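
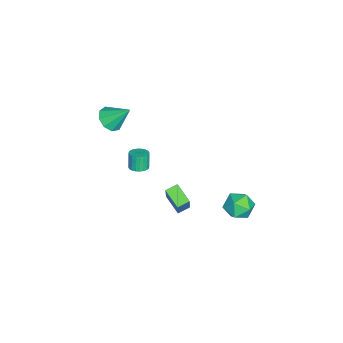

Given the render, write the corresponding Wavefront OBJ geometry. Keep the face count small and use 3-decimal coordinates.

v -0.076 -4.417 1.622
v 0.502 -4.96 2.087
v 0.056 -3.183 2.898
v 0.824 -4.589 1.694
v 0.725 -4.137 1.268
v 0.251 -3.816 1.007
v -0.377 -3.776 1.034
v -0.864 -4.036 1.336
v -0.982 -4.474 1.772
v -0.677 -4.886 2.138
v -0.091 -5.077 2.262
v 1.3 -2.387 -1.318
v 1.686 -2.85 -1.224
v 1.346 -2.916 -0.148
v 0.96 -2.453 -0.242
v 1.823 -2.664 -1.17
v 1.484 -2.729 -0.094
v 1.88 -2.435 -1.138
v 1.541 -2.5 -0.062
v 1.85 -2.199 -1.133
v 1.51 -2.264 -0.057
v 1.735 -1.992 -1.157
v 1.396 -2.057 -0.081
v 1.554 -1.845 -1.205
v 1.215 -1.91 -0.129
v 1.335 -1.78 -1.27
v 0.995 -1.846 -0.194
v 1.11 -1.808 -1.343
v 0.77 -1.874 -0.267
v 0.914 -1.924 -1.412
v 0.574 -1.99 -0.336
v 0.776 -2.111 -1.466
v 0.437 -2.176 -0.39
v 0.719 -2.34 -1.498
v 0.38 -2.405 -0.422
v 0.75 -2.576 -1.503
v 0.41 -2.641 -0.427
v 0.864 -2.783 -1.479
v 0.525 -2.848 -0.403
v 1.045 -2.93 -1.431
v 0.706 -2.995 -0.355
v 1.265 -2.994 -1.366
v 0.925 -3.06 -0.29
v 1.49 -2.966 -1.293
v 1.15 -3.032 -0.217
v 0.644 -0.174 -3.814
v 1.72 0.046 -2.012
v 1.478 0.742 -4.423
v 2.554 0.961 -2.621
v 1.146 -0.781 -4.039
v 2.222 -0.562 -2.237
v 1.98 0.134 -4.648
v 3.056 0.354 -2.846
v 2.114 4.259 -1.662
v 2.941 4.604 -2.171
v 1.859 3.116 -2.849
v 2.686 3.461 -3.358
v 2.802 2.968 -2.461
v 2.96 3.674 -1.727
v 1.84 4.046 -3.293
v 1.998 4.752 -2.559
v 2.772 4.472 -3.179
v 3.366 3.806 -2.665
v 1.434 3.914 -2.355
v 2.028 3.248 -1.841
f 2 1 4
f 2 4 3
f 4 1 5
f 4 5 3
f 5 1 6
f 5 6 3
f 6 1 7
f 6 7 3
f 7 1 8
f 7 8 3
f 8 1 9
f 8 9 3
f 9 1 10
f 9 10 3
f 10 1 11
f 10 11 3
f 11 1 2
f 11 2 3
f 13 12 16
f 13 16 14
f 14 16 17
f 14 17 15
f 16 12 18
f 16 18 17
f 17 18 19
f 17 19 15
f 18 12 20
f 18 20 19
f 19 20 21
f 19 21 15
f 20 12 22
f 20 22 21
f 21 22 23
f 21 23 15
f 22 12 24
f 22 24 23
f 23 24 25
f 23 25 15
f 24 12 26
f 24 26 25
f 25 26 27
f 25 27 15
f 26 12 28
f 26 28 27
f 27 28 29
f 27 29 15
f 28 12 30
f 28 30 29
f 29 30 31
f 29 31 15
f 30 12 32
f 30 32 31
f 31 32 33
f 31 33 15
f 32 12 34
f 32 34 33
f 33 34 35
f 33 35 15
f 34 12 36
f 34 36 35
f 35 36 37
f 35 37 15
f 36 12 38
f 36 38 37
f 37 38 39
f 37 39 15
f 38 12 40
f 38 40 39
f 39 40 41
f 39 41 15
f 40 12 42
f 40 42 41
f 41 42 43
f 41 43 15
f 42 12 44
f 42 44 43
f 43 44 45
f 43 45 15
f 44 12 13
f 44 13 45
f 45 13 14
f 45 14 15
f 47 49 46
f 50 47 46
f 46 49 48
f 48 50 46
f 47 53 49
f 51 47 50
f 51 53 47
f 49 53 48
f 52 50 48
f 48 53 52
f 52 51 50
f 53 51 52
f 54 65 59
f 54 59 55
f 54 55 61
f 54 61 64
f 54 64 65
f 55 59 63
f 59 65 58
f 65 64 56
f 64 61 60
f 61 55 62
f 57 63 58
f 57 58 56
f 57 56 60
f 57 60 62
f 57 62 63
f 58 63 59
f 56 58 65
f 60 56 64
f 62 60 61
f 63 62 55



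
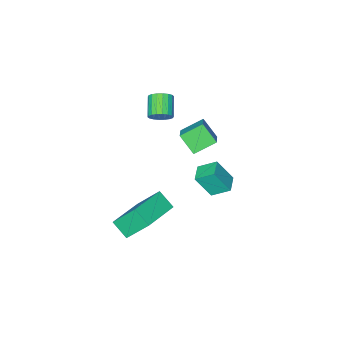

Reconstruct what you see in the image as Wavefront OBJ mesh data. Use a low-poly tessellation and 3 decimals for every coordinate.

v 3.002 0.253 -3.59
v 2.337 1.238 -2.031
v 2.851 1.178 -4.239
v 2.186 2.163 -2.68
v 5.014 0.897 -3.14
v 4.349 1.882 -1.581
v 4.863 1.822 -3.789
v 4.198 2.807 -2.23
v 1.494 0.264 2.904
v 2.031 -0.015 3.112
v 1.364 -0.862 3.703
v 0.826 -0.584 3.496
v 1.974 0.174 3.318
v 1.307 -0.674 3.909
v 1.822 0.38 3.442
v 1.155 -0.468 4.033
v 1.604 0.563 3.459
v 0.937 -0.284 4.05
v 1.365 0.687 3.367
v 0.698 -0.16 3.958
v 1.151 0.727 3.183
v 0.484 -0.12 3.774
v 1.005 0.676 2.944
v 0.338 -0.172 3.535
v 0.956 0.542 2.697
v 0.289 -0.305 3.288
v 1.013 0.354 2.491
v 0.346 -0.494 3.082
v 1.165 0.148 2.367
v 0.498 -0.7 2.958
v 1.383 -0.036 2.35
v 0.716 -0.883 2.941
v 1.622 -0.16 2.442
v 0.955 -1.007 3.033
v 1.836 -0.2 2.626
v 1.169 -1.047 3.217
v 1.982 -0.148 2.865
v 1.315 -0.996 3.456
v -0.411 3.642 -0.629
v 0.172 3.06 0.648
v 0.283 4.29 -0.651
v 0.866 3.708 0.627
v 0.234 2.932 -1.247
v 0.817 2.35 0.031
v 0.928 3.58 -1.268
v 1.511 2.998 0.009
v -1.627 -0.251 0.28
v -1.028 0.448 0.805
v -1.824 0.631 -0.669
v -1.225 1.33 -0.143
v -0.515 -0.71 -0.377
v 0.084 -0.011 0.149
v -0.712 0.172 -1.325
v -0.113 0.871 -0.8
f 2 4 1
f 5 2 1
f 1 4 3
f 3 5 1
f 2 8 4
f 6 2 5
f 6 8 2
f 4 8 3
f 7 5 3
f 3 8 7
f 7 6 5
f 8 6 7
f 10 9 13
f 10 13 11
f 11 13 14
f 11 14 12
f 13 9 15
f 13 15 14
f 14 15 16
f 14 16 12
f 15 9 17
f 15 17 16
f 16 17 18
f 16 18 12
f 17 9 19
f 17 19 18
f 18 19 20
f 18 20 12
f 19 9 21
f 19 21 20
f 20 21 22
f 20 22 12
f 21 9 23
f 21 23 22
f 22 23 24
f 22 24 12
f 23 9 25
f 23 25 24
f 24 25 26
f 24 26 12
f 25 9 27
f 25 27 26
f 26 27 28
f 26 28 12
f 27 9 29
f 27 29 28
f 28 29 30
f 28 30 12
f 29 9 31
f 29 31 30
f 30 31 32
f 30 32 12
f 31 9 33
f 31 33 32
f 32 33 34
f 32 34 12
f 33 9 35
f 33 35 34
f 34 35 36
f 34 36 12
f 35 9 37
f 35 37 36
f 36 37 38
f 36 38 12
f 37 9 10
f 37 10 38
f 38 10 11
f 38 11 12
f 40 42 39
f 43 40 39
f 39 42 41
f 41 43 39
f 40 46 42
f 44 40 43
f 44 46 40
f 42 46 41
f 45 43 41
f 41 46 45
f 45 44 43
f 46 44 45
f 48 50 47
f 51 48 47
f 47 50 49
f 49 51 47
f 48 54 50
f 52 48 51
f 52 54 48
f 50 54 49
f 53 51 49
f 49 54 53
f 53 52 51
f 54 52 53



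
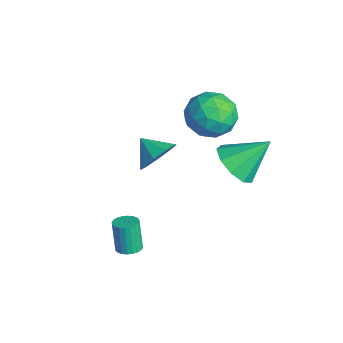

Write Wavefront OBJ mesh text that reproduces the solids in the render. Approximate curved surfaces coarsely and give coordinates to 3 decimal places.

v -3.785 2.264 3.491
v -2.952 2.859 2.909
v -2.948 0.621 3.011
v -2.115 1.216 2.429
v -2.164 1.27 3.604
v -2.682 2.285 3.901
v -3.218 1.195 2.019
v -3.736 2.21 2.316
v -2.602 2.198 1.999
v -1.95 2.244 2.979
v -3.95 1.236 2.941
v -3.298 1.282 3.921
v -3.442 2.706 3.242
v -2.458 0.774 2.678
v -2.487 0.806 3.369
v -1.997 1.155 3.027
v -3.283 2.368 3.825
v -2.793 2.718 3.483
v -2.33 1.784 3.892
v -3.107 0.762 2.437
v -2.617 1.112 2.095
v -3.903 2.325 2.893
v -3.413 2.674 2.551
v -3.57 1.696 2.028
v -2.747 2.667 2.365
v -2.254 1.701 2.083
v -2.903 1.689 1.842
v -3.207 2.286 2.017
v -2.364 2.694 2.941
v -1.871 1.728 2.659
v -1.9 1.76 3.35
v -2.204 2.357 3.524
v -2.158 2.306 2.406
v -4.029 1.752 3.261
v -3.536 0.786 2.979
v -3.696 1.123 2.396
v -4 1.72 2.57
v -3.646 1.779 3.837
v -3.153 0.813 3.555
v -2.693 1.194 3.903
v -2.997 1.791 4.078
v -3.742 1.174 3.514
v -2.335 -0.722 1.533
v -1.872 -0.56 2.358
v -3.225 -1.198 2.127
v -2.249 -0.044 2.207
v -2.666 0.155 1.741
v -2.929 -0.057 1.177
v -2.914 -0.58 0.781
v -2.628 -1.169 0.736
v -2.205 -1.55 1.065
v -1.843 -1.543 1.613
v -1.712 -1.152 2.124
v 1.127 -3.179 -0.263
v 1.481 -3.569 -0.146
v 1.067 -3.552 1.16
v 0.713 -3.161 1.043
v 1.597 -3.396 -0.111
v 1.183 -3.379 1.195
v 1.641 -3.191 -0.1
v 1.228 -3.174 1.206
v 1.608 -2.983 -0.113
v 1.194 -2.966 1.193
v 1.5 -2.806 -0.149
v 1.087 -2.788 1.156
v 1.336 -2.685 -0.203
v 0.923 -2.667 1.103
v 1.141 -2.639 -0.266
v 0.727 -2.622 1.04
v 0.943 -2.675 -0.328
v 0.529 -2.658 0.978
v 0.773 -2.788 -0.38
v 0.359 -2.771 0.926
v 0.657 -2.961 -0.415
v 0.243 -2.944 0.891
v 0.612 -3.166 -0.426
v 0.199 -3.149 0.88
v 0.646 -3.374 -0.413
v 0.232 -3.357 0.893
v 0.753 -3.552 -0.376
v 0.34 -3.534 0.929
v 0.917 -3.673 -0.323
v 0.504 -3.655 0.983
v 1.113 -3.718 -0.26
v 0.699 -3.701 1.046
v 1.311 -3.682 -0.198
v 0.897 -3.665 1.108
v 0.188 1.539 2.642
v 1.246 1.485 2.494
v 0.432 2.921 3.878
v 0.951 1.96 2.021
v 0.299 2.238 1.839
v -0.405 2.189 2.033
v -0.832 1.836 2.511
v -0.781 1.344 3.051
v -0.277 0.944 3.399
v 0.445 0.822 3.393
v 1.046 1.036 3.036
f 1 38 17
f 38 12 41
f 17 41 6
f 38 41 17
f 1 17 13
f 17 6 18
f 13 18 2
f 17 18 13
f 1 13 22
f 13 2 23
f 22 23 8
f 13 23 22
f 1 22 34
f 22 8 37
f 34 37 11
f 22 37 34
f 1 34 38
f 34 11 42
f 38 42 12
f 34 42 38
f 2 18 29
f 18 6 32
f 29 32 10
f 18 32 29
f 6 41 19
f 41 12 40
f 19 40 5
f 41 40 19
f 12 42 39
f 42 11 35
f 39 35 3
f 42 35 39
f 11 37 36
f 37 8 24
f 36 24 7
f 37 24 36
f 8 23 28
f 23 2 25
f 28 25 9
f 23 25 28
f 4 30 16
f 30 10 31
f 16 31 5
f 30 31 16
f 4 16 14
f 16 5 15
f 14 15 3
f 16 15 14
f 4 14 21
f 14 3 20
f 21 20 7
f 14 20 21
f 4 21 26
f 21 7 27
f 26 27 9
f 21 27 26
f 4 26 30
f 26 9 33
f 30 33 10
f 26 33 30
f 5 31 19
f 31 10 32
f 19 32 6
f 31 32 19
f 3 15 39
f 15 5 40
f 39 40 12
f 15 40 39
f 7 20 36
f 20 3 35
f 36 35 11
f 20 35 36
f 9 27 28
f 27 7 24
f 28 24 8
f 27 24 28
f 10 33 29
f 33 9 25
f 29 25 2
f 33 25 29
f 44 43 46
f 44 46 45
f 46 43 47
f 46 47 45
f 47 43 48
f 47 48 45
f 48 43 49
f 48 49 45
f 49 43 50
f 49 50 45
f 50 43 51
f 50 51 45
f 51 43 52
f 51 52 45
f 52 43 53
f 52 53 45
f 53 43 44
f 53 44 45
f 55 54 58
f 55 58 56
f 56 58 59
f 56 59 57
f 58 54 60
f 58 60 59
f 59 60 61
f 59 61 57
f 60 54 62
f 60 62 61
f 61 62 63
f 61 63 57
f 62 54 64
f 62 64 63
f 63 64 65
f 63 65 57
f 64 54 66
f 64 66 65
f 65 66 67
f 65 67 57
f 66 54 68
f 66 68 67
f 67 68 69
f 67 69 57
f 68 54 70
f 68 70 69
f 69 70 71
f 69 71 57
f 70 54 72
f 70 72 71
f 71 72 73
f 71 73 57
f 72 54 74
f 72 74 73
f 73 74 75
f 73 75 57
f 74 54 76
f 74 76 75
f 75 76 77
f 75 77 57
f 76 54 78
f 76 78 77
f 77 78 79
f 77 79 57
f 78 54 80
f 78 80 79
f 79 80 81
f 79 81 57
f 80 54 82
f 80 82 81
f 81 82 83
f 81 83 57
f 82 54 84
f 82 84 83
f 83 84 85
f 83 85 57
f 84 54 86
f 84 86 85
f 85 86 87
f 85 87 57
f 86 54 55
f 86 55 87
f 87 55 56
f 87 56 57
f 89 88 91
f 89 91 90
f 91 88 92
f 91 92 90
f 92 88 93
f 92 93 90
f 93 88 94
f 93 94 90
f 94 88 95
f 94 95 90
f 95 88 96
f 95 96 90
f 96 88 97
f 96 97 90
f 97 88 98
f 97 98 90
f 98 88 89
f 98 89 90



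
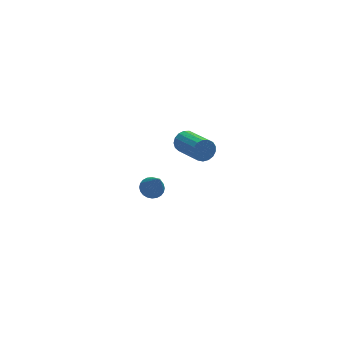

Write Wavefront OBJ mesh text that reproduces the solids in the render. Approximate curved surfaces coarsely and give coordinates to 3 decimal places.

v -1.417 -0.773 2.87
v -1.167 -0.472 3.338
v -0.593 -2.065 4.057
v -0.843 -2.367 3.59
v -1.439 -0.529 3.429
v -0.865 -2.122 4.148
v -1.705 -0.642 3.392
v -1.131 -2.235 4.111
v -1.906 -0.785 3.235
v -1.332 -2.378 3.954
v -1.995 -0.925 2.995
v -1.42 -2.519 3.714
v -1.951 -1.031 2.726
v -1.377 -2.624 3.445
v -1.785 -1.077 2.491
v -1.211 -2.671 3.21
v -1.535 -1.054 2.342
v -0.961 -2.648 3.061
v -1.258 -0.967 2.314
v -0.683 -2.56 3.034
v -1.017 -0.835 2.414
v -0.443 -2.428 3.133
v -0.868 -0.689 2.619
v -0.294 -2.282 3.338
v -0.845 -0.562 2.881
v -0.271 -2.156 3.6
v -0.953 -0.484 3.14
v -0.379 -2.078 3.859
v -2.495 2.144 -3.509
v -1.867 2.099 -3.624
v -2.265 1.216 -1.891
v -1.878 2.315 -3.499
v -1.983 2.504 -3.375
v -2.166 2.639 -3.272
v -2.399 2.699 -3.205
v -2.647 2.674 -3.184
v -2.871 2.568 -3.212
v -3.038 2.398 -3.286
v -3.123 2.19 -3.394
v -3.112 1.974 -3.519
v -3.007 1.784 -3.643
v -2.824 1.649 -3.747
v -2.591 1.59 -3.814
v -2.343 1.614 -3.835
v -2.119 1.72 -3.806
v -1.952 1.89 -3.732
f 2 1 5
f 2 5 3
f 3 5 6
f 3 6 4
f 5 1 7
f 5 7 6
f 6 7 8
f 6 8 4
f 7 1 9
f 7 9 8
f 8 9 10
f 8 10 4
f 9 1 11
f 9 11 10
f 10 11 12
f 10 12 4
f 11 1 13
f 11 13 12
f 12 13 14
f 12 14 4
f 13 1 15
f 13 15 14
f 14 15 16
f 14 16 4
f 15 1 17
f 15 17 16
f 16 17 18
f 16 18 4
f 17 1 19
f 17 19 18
f 18 19 20
f 18 20 4
f 19 1 21
f 19 21 20
f 20 21 22
f 20 22 4
f 21 1 23
f 21 23 22
f 22 23 24
f 22 24 4
f 23 1 25
f 23 25 24
f 24 25 26
f 24 26 4
f 25 1 27
f 25 27 26
f 26 27 28
f 26 28 4
f 27 1 2
f 27 2 28
f 28 2 3
f 28 3 4
f 30 29 32
f 30 32 31
f 32 29 33
f 32 33 31
f 33 29 34
f 33 34 31
f 34 29 35
f 34 35 31
f 35 29 36
f 35 36 31
f 36 29 37
f 36 37 31
f 37 29 38
f 37 38 31
f 38 29 39
f 38 39 31
f 39 29 40
f 39 40 31
f 40 29 41
f 40 41 31
f 41 29 42
f 41 42 31
f 42 29 43
f 42 43 31
f 43 29 44
f 43 44 31
f 44 29 45
f 44 45 31
f 45 29 46
f 45 46 31
f 46 29 30
f 46 30 31



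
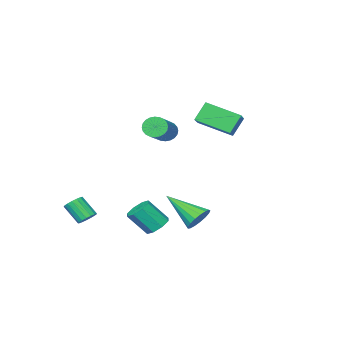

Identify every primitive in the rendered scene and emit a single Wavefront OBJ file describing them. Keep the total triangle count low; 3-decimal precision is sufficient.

v 1.657 0.89 -3.845
v 2.204 0.791 -4.236
v 2.871 0.171 -3.146
v 2.323 0.27 -2.755
v 2.218 1.247 -3.986
v 2.885 0.627 -2.896
v 1.903 1.494 -3.653
v 2.57 0.874 -2.563
v 1.444 1.387 -3.432
v 2.111 0.767 -2.342
v 1.109 0.989 -3.454
v 1.776 0.369 -2.364
v 1.095 0.533 -3.704
v 1.762 -0.087 -2.614
v 1.41 0.286 -4.037
v 2.077 -0.334 -2.947
v 1.869 0.393 -4.258
v 2.536 -0.227 -3.168
v -4.473 0.017 1.356
v -3.571 -1.476 2.032
v -3.467 0.906 1.979
v -2.565 -0.586 2.654
v -3.815 -0.034 0.366
v -2.913 -1.526 1.041
v -2.809 0.856 0.988
v -1.907 -0.637 1.664
v 2.603 -3.078 -4.323
v 3.122 -3.056 -4.426
v 3.337 -3.859 -3.52
v 2.817 -3.882 -3.417
v 3.086 -2.872 -4.255
v 3.301 -3.676 -3.349
v 2.94 -2.736 -4.099
v 3.154 -3.539 -3.193
v 2.716 -2.678 -3.995
v 2.931 -3.481 -3.089
v 2.466 -2.712 -3.966
v 2.681 -3.515 -3.059
v 2.248 -2.829 -4.018
v 2.462 -3.633 -3.112
v 2.111 -3.004 -4.141
v 2.325 -3.808 -3.235
v 2.086 -3.196 -4.305
v 2.301 -3.999 -3.399
v 2.18 -3.361 -4.473
v 2.395 -4.164 -3.567
v 2.371 -3.461 -4.607
v 2.586 -4.264 -3.701
v 2.615 -3.473 -4.676
v 2.829 -4.277 -3.77
v 2.856 -3.395 -4.664
v 3.07 -4.199 -3.758
v 3.039 -3.245 -4.574
v 3.254 -4.048 -3.668
v 1.06 3.035 -2.935
v 1.362 3.472 -2.434
v 1.58 1.405 -1.825
v 1.031 3.44 -2.328
v 0.707 3.314 -2.36
v 0.463 3.125 -2.525
v 0.357 2.915 -2.783
v 0.411 2.733 -3.076
v 0.615 2.62 -3.337
v 0.92 2.602 -3.506
v 1.258 2.684 -3.544
v 1.55 2.846 -3.442
v 1.73 3.052 -3.225
v 1.757 3.253 -2.941
v 1.624 3.405 -2.655
v -1.839 -2.644 0.445
v -1.449 -2.845 -0.007
v 0.109 -1.777 0.863
v -0.281 -1.576 1.315
v -1.535 -2.638 -0.107
v 0.023 -1.57 0.763
v -1.668 -2.432 -0.123
v -0.11 -1.363 0.747
v -1.827 -2.258 -0.052
v -0.268 -1.189 0.818
v -1.987 -2.142 0.094
v -0.429 -1.074 0.964
v -2.125 -2.104 0.294
v -0.567 -1.035 1.164
v -2.22 -2.147 0.516
v -0.661 -1.079 1.386
v -2.256 -2.266 0.728
v -0.698 -1.198 1.598
v -2.229 -2.443 0.897
v -0.671 -1.375 1.767
v -2.143 -2.65 0.997
v -0.585 -1.582 1.867
v -2.01 -2.857 1.013
v -0.452 -1.788 1.883
v -1.852 -3.031 0.942
v -0.293 -1.962 1.812
v -1.691 -3.146 0.796
v -0.133 -2.078 1.666
v -1.553 -3.185 0.596
v 0.005 -2.116 1.466
v -1.459 -3.141 0.374
v 0.1 -2.073 1.244
v -1.422 -3.022 0.162
v 0.136 -1.954 1.032
f 2 1 5
f 2 5 3
f 3 5 6
f 3 6 4
f 5 1 7
f 5 7 6
f 6 7 8
f 6 8 4
f 7 1 9
f 7 9 8
f 8 9 10
f 8 10 4
f 9 1 11
f 9 11 10
f 10 11 12
f 10 12 4
f 11 1 13
f 11 13 12
f 12 13 14
f 12 14 4
f 13 1 15
f 13 15 14
f 14 15 16
f 14 16 4
f 15 1 17
f 15 17 16
f 16 17 18
f 16 18 4
f 17 1 2
f 17 2 18
f 18 2 3
f 18 3 4
f 20 22 19
f 23 20 19
f 19 22 21
f 21 23 19
f 20 26 22
f 24 20 23
f 24 26 20
f 22 26 21
f 25 23 21
f 21 26 25
f 25 24 23
f 26 24 25
f 28 27 31
f 28 31 29
f 29 31 32
f 29 32 30
f 31 27 33
f 31 33 32
f 32 33 34
f 32 34 30
f 33 27 35
f 33 35 34
f 34 35 36
f 34 36 30
f 35 27 37
f 35 37 36
f 36 37 38
f 36 38 30
f 37 27 39
f 37 39 38
f 38 39 40
f 38 40 30
f 39 27 41
f 39 41 40
f 40 41 42
f 40 42 30
f 41 27 43
f 41 43 42
f 42 43 44
f 42 44 30
f 43 27 45
f 43 45 44
f 44 45 46
f 44 46 30
f 45 27 47
f 45 47 46
f 46 47 48
f 46 48 30
f 47 27 49
f 47 49 48
f 48 49 50
f 48 50 30
f 49 27 51
f 49 51 50
f 50 51 52
f 50 52 30
f 51 27 53
f 51 53 52
f 52 53 54
f 52 54 30
f 53 27 28
f 53 28 54
f 54 28 29
f 54 29 30
f 56 55 58
f 56 58 57
f 58 55 59
f 58 59 57
f 59 55 60
f 59 60 57
f 60 55 61
f 60 61 57
f 61 55 62
f 61 62 57
f 62 55 63
f 62 63 57
f 63 55 64
f 63 64 57
f 64 55 65
f 64 65 57
f 65 55 66
f 65 66 57
f 66 55 67
f 66 67 57
f 67 55 68
f 67 68 57
f 68 55 69
f 68 69 57
f 69 55 56
f 69 56 57
f 71 70 74
f 71 74 72
f 72 74 75
f 72 75 73
f 74 70 76
f 74 76 75
f 75 76 77
f 75 77 73
f 76 70 78
f 76 78 77
f 77 78 79
f 77 79 73
f 78 70 80
f 78 80 79
f 79 80 81
f 79 81 73
f 80 70 82
f 80 82 81
f 81 82 83
f 81 83 73
f 82 70 84
f 82 84 83
f 83 84 85
f 83 85 73
f 84 70 86
f 84 86 85
f 85 86 87
f 85 87 73
f 86 70 88
f 86 88 87
f 87 88 89
f 87 89 73
f 88 70 90
f 88 90 89
f 89 90 91
f 89 91 73
f 90 70 92
f 90 92 91
f 91 92 93
f 91 93 73
f 92 70 94
f 92 94 93
f 93 94 95
f 93 95 73
f 94 70 96
f 94 96 95
f 95 96 97
f 95 97 73
f 96 70 98
f 96 98 97
f 97 98 99
f 97 99 73
f 98 70 100
f 98 100 99
f 99 100 101
f 99 101 73
f 100 70 102
f 100 102 101
f 101 102 103
f 101 103 73
f 102 70 71
f 102 71 103
f 103 71 72
f 103 72 73



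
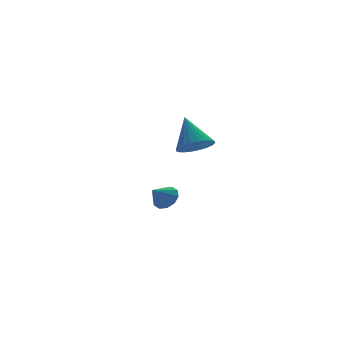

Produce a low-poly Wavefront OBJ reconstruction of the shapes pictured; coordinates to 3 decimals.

v 0.396 1.744 -2.824
v 0.838 1.508 -2.38
v -0.356 1.556 -2.176
v 0.794 1.915 -2.313
v 0.597 2.256 -2.441
v 0.324 2.402 -2.716
v 0.078 2.296 -3.032
v -0.047 1.98 -3.268
v -0.003 1.574 -3.335
v 0.194 1.233 -3.207
v 0.467 1.087 -2.932
v 0.713 1.192 -2.616
v -1.303 -3.796 2.117
v -0.523 -3.955 2.201
v -1.237 -2.804 3.383
v -0.515 -3.71 2.009
v -0.626 -3.478 1.833
v -0.84 -3.294 1.7
v -1.125 -3.186 1.63
v -1.437 -3.171 1.635
v -1.728 -3.252 1.713
v -1.955 -3.415 1.852
v -2.082 -3.636 2.032
v -2.091 -3.882 2.225
v -1.979 -4.114 2.401
v -1.765 -4.298 2.534
v -1.48 -4.406 2.603
v -1.169 -4.42 2.598
v -0.877 -4.34 2.52
v -0.651 -4.177 2.381
f 2 1 4
f 2 4 3
f 4 1 5
f 4 5 3
f 5 1 6
f 5 6 3
f 6 1 7
f 6 7 3
f 7 1 8
f 7 8 3
f 8 1 9
f 8 9 3
f 9 1 10
f 9 10 3
f 10 1 11
f 10 11 3
f 11 1 12
f 11 12 3
f 12 1 2
f 12 2 3
f 14 13 16
f 14 16 15
f 16 13 17
f 16 17 15
f 17 13 18
f 17 18 15
f 18 13 19
f 18 19 15
f 19 13 20
f 19 20 15
f 20 13 21
f 20 21 15
f 21 13 22
f 21 22 15
f 22 13 23
f 22 23 15
f 23 13 24
f 23 24 15
f 24 13 25
f 24 25 15
f 25 13 26
f 25 26 15
f 26 13 27
f 26 27 15
f 27 13 28
f 27 28 15
f 28 13 29
f 28 29 15
f 29 13 30
f 29 30 15
f 30 13 14
f 30 14 15



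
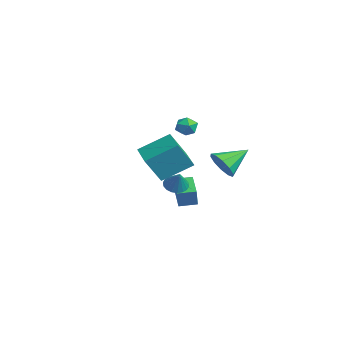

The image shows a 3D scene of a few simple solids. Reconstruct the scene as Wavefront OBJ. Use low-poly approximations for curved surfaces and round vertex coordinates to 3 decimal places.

v 3.537 1.234 0.936
v 4.272 1.026 1.517
v 3.283 2.766 1.804
v 4.485 1.325 1.051
v 4.336 1.589 0.541
v 3.882 1.718 0.182
v 3.295 1.661 0.111
v 2.801 1.441 0.355
v 2.588 1.142 0.821
v 2.737 0.878 1.33
v 3.192 0.749 1.69
v 3.778 0.806 1.761
v 2.414 -2.109 0.669
v 2.548 -3.016 2.16
v 2.651 -0.429 1.67
v 2.785 -1.336 3.161
v 4.195 -2.224 0.439
v 4.329 -3.131 1.93
v 4.432 -0.544 1.44
v 4.566 -1.451 2.931
v -2.373 0.499 -2.987
v -1.919 0.281 -1.853
v -2.164 1.532 -2.872
v -1.71 1.314 -1.739
v -0.99 0.286 -3.581
v -0.536 0.068 -2.448
v -0.781 1.319 -3.467
v -0.327 1.101 -2.333
v -0.508 -0.01 -1.73
v 0.049 -0.106 -2.159
v 0.288 -0.03 -0.69
v 0.03 0.209 -2.138
v -0.096 0.48 -2.036
v -0.304 0.654 -1.874
v -0.552 0.697 -1.683
v -0.792 0.6 -1.501
v -0.975 0.381 -1.365
v -1.066 0.086 -1.301
v -1.046 -0.229 -1.322
v -0.92 -0.5 -1.423
v -0.713 -0.675 -1.586
v -0.465 -0.717 -1.777
v -0.225 -0.62 -1.958
v -0.042 -0.401 -2.095
v -4.394 1.637 1.154
v -3.918 2.196 1.098
v -3.562 0.984 1.702
v -3.086 1.543 1.646
v -3.666 1.598 2.096
v -4.18 2.001 1.757
v -3.3 1.179 1.043
v -3.814 1.582 0.704
v -3.242 1.913 1.029
v -3.469 2.171 1.68
v -4.011 1.009 1.12
v -4.238 1.267 1.771
f 2 1 4
f 2 4 3
f 4 1 5
f 4 5 3
f 5 1 6
f 5 6 3
f 6 1 7
f 6 7 3
f 7 1 8
f 7 8 3
f 8 1 9
f 8 9 3
f 9 1 10
f 9 10 3
f 10 1 11
f 10 11 3
f 11 1 12
f 11 12 3
f 12 1 2
f 12 2 3
f 14 16 13
f 17 14 13
f 13 16 15
f 15 17 13
f 14 20 16
f 18 14 17
f 18 20 14
f 16 20 15
f 19 17 15
f 15 20 19
f 19 18 17
f 20 18 19
f 22 24 21
f 25 22 21
f 21 24 23
f 23 25 21
f 22 28 24
f 26 22 25
f 26 28 22
f 24 28 23
f 27 25 23
f 23 28 27
f 27 26 25
f 28 26 27
f 30 29 32
f 30 32 31
f 32 29 33
f 32 33 31
f 33 29 34
f 33 34 31
f 34 29 35
f 34 35 31
f 35 29 36
f 35 36 31
f 36 29 37
f 36 37 31
f 37 29 38
f 37 38 31
f 38 29 39
f 38 39 31
f 39 29 40
f 39 40 31
f 40 29 41
f 40 41 31
f 41 29 42
f 41 42 31
f 42 29 43
f 42 43 31
f 43 29 44
f 43 44 31
f 44 29 30
f 44 30 31
f 45 56 50
f 45 50 46
f 45 46 52
f 45 52 55
f 45 55 56
f 46 50 54
f 50 56 49
f 56 55 47
f 55 52 51
f 52 46 53
f 48 54 49
f 48 49 47
f 48 47 51
f 48 51 53
f 48 53 54
f 49 54 50
f 47 49 56
f 51 47 55
f 53 51 52
f 54 53 46



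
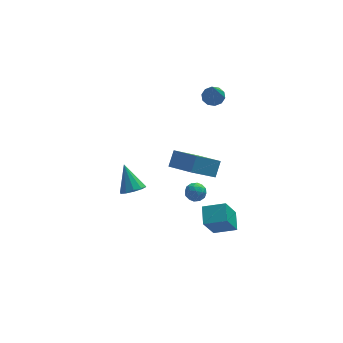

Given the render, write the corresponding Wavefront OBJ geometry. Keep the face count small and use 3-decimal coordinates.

v 0.951 -4.648 -2.328
v 2.21 -5.007 -1.891
v 1.097 -3.548 -1.844
v 2.355 -3.907 -1.407
v 1.665 -4.053 -3.893
v 2.923 -4.412 -3.456
v 1.81 -2.953 -3.409
v 3.069 -3.312 -2.972
v 3.146 3.888 1.111
v 3.798 3.638 1.068
v 2.854 2.812 2.949
v 3.812 4.01 1.288
v 3.571 4.336 1.44
v 3.168 4.49 1.467
v 2.756 4.415 1.357
v 2.494 4.138 1.153
v 2.48 3.766 0.933
v 2.721 3.44 0.781
v 3.124 3.286 0.755
v 3.536 3.361 0.864
v 2.944 1.903 -4.738
v 1.382 1.317 -3.43
v 1.864 3.356 -5.377
v 0.301 2.77 -4.069
v 3.379 2.59 -3.911
v 1.816 2.004 -2.603
v 2.298 4.043 -4.55
v 0.736 3.457 -3.242
v 1.059 -0.997 -2.638
v 1.643 -1.3 -2.564
v 0.557 -1.88 -2.296
v 1.141 -2.183 -2.222
v 0.973 -1.684 -1.82
v 1.284 -1.138 -2.031
v 0.916 -2.042 -2.829
v 1.227 -1.496 -3.04
v 1.555 -1.946 -2.681
v 1.59 -1.725 -2.058
v 0.61 -1.455 -2.802
v 0.645 -1.234 -2.179
v 1.395 -1.071 -2.631
v 0.805 -2.109 -2.229
v 0.706 -1.815 -1.993
v 1.05 -1.994 -1.949
v 1.184 -0.976 -2.318
v 1.527 -1.154 -2.274
v 1.134 -1.379 -1.837
v 0.673 -2.026 -2.586
v 1.016 -2.204 -2.542
v 1.15 -1.186 -2.911
v 1.494 -1.365 -2.867
v 1.066 -1.801 -3.023
v 1.687 -1.629 -2.656
v 1.391 -2.148 -2.455
v 1.259 -2.065 -2.812
v 1.442 -1.744 -2.936
v 1.707 -1.499 -2.29
v 1.412 -2.018 -2.089
v 1.314 -1.724 -1.853
v 1.496 -1.404 -1.977
v 1.656 -1.879 -2.359
v 0.788 -1.162 -2.771
v 0.493 -1.681 -2.57
v 0.704 -1.776 -2.883
v 0.886 -1.456 -3.007
v 0.809 -1.032 -2.405
v 0.513 -1.551 -2.204
v 0.758 -1.436 -1.924
v 0.941 -1.115 -2.048
v 0.544 -1.301 -2.501
v -2.653 -2.953 -0.232
v -2.234 -3.416 0.218
v -2.987 -1.927 1.132
v -1.945 -3.084 0.039
v -1.926 -2.702 -0.244
v -2.185 -2.416 -0.523
v -2.623 -2.335 -0.69
v -3.073 -2.49 -0.683
v -3.362 -2.823 -0.504
v -3.381 -3.205 -0.221
v -3.122 -3.491 0.058
v -2.684 -3.572 0.225
f 2 4 1
f 5 2 1
f 1 4 3
f 3 5 1
f 2 8 4
f 6 2 5
f 6 8 2
f 4 8 3
f 7 5 3
f 3 8 7
f 7 6 5
f 8 6 7
f 10 9 12
f 10 12 11
f 12 9 13
f 12 13 11
f 13 9 14
f 13 14 11
f 14 9 15
f 14 15 11
f 15 9 16
f 15 16 11
f 16 9 17
f 16 17 11
f 17 9 18
f 17 18 11
f 18 9 19
f 18 19 11
f 19 9 20
f 19 20 11
f 20 9 10
f 20 10 11
f 22 24 21
f 25 22 21
f 21 24 23
f 23 25 21
f 22 28 24
f 26 22 25
f 26 28 22
f 24 28 23
f 27 25 23
f 23 28 27
f 27 26 25
f 28 26 27
f 29 66 45
f 66 40 69
f 45 69 34
f 66 69 45
f 29 45 41
f 45 34 46
f 41 46 30
f 45 46 41
f 29 41 50
f 41 30 51
f 50 51 36
f 41 51 50
f 29 50 62
f 50 36 65
f 62 65 39
f 50 65 62
f 29 62 66
f 62 39 70
f 66 70 40
f 62 70 66
f 30 46 57
f 46 34 60
f 57 60 38
f 46 60 57
f 34 69 47
f 69 40 68
f 47 68 33
f 69 68 47
f 40 70 67
f 70 39 63
f 67 63 31
f 70 63 67
f 39 65 64
f 65 36 52
f 64 52 35
f 65 52 64
f 36 51 56
f 51 30 53
f 56 53 37
f 51 53 56
f 32 58 44
f 58 38 59
f 44 59 33
f 58 59 44
f 32 44 42
f 44 33 43
f 42 43 31
f 44 43 42
f 32 42 49
f 42 31 48
f 49 48 35
f 42 48 49
f 32 49 54
f 49 35 55
f 54 55 37
f 49 55 54
f 32 54 58
f 54 37 61
f 58 61 38
f 54 61 58
f 33 59 47
f 59 38 60
f 47 60 34
f 59 60 47
f 31 43 67
f 43 33 68
f 67 68 40
f 43 68 67
f 35 48 64
f 48 31 63
f 64 63 39
f 48 63 64
f 37 55 56
f 55 35 52
f 56 52 36
f 55 52 56
f 38 61 57
f 61 37 53
f 57 53 30
f 61 53 57
f 72 71 74
f 72 74 73
f 74 71 75
f 74 75 73
f 75 71 76
f 75 76 73
f 76 71 77
f 76 77 73
f 77 71 78
f 77 78 73
f 78 71 79
f 78 79 73
f 79 71 80
f 79 80 73
f 80 71 81
f 80 81 73
f 81 71 82
f 81 82 73
f 82 71 72
f 82 72 73



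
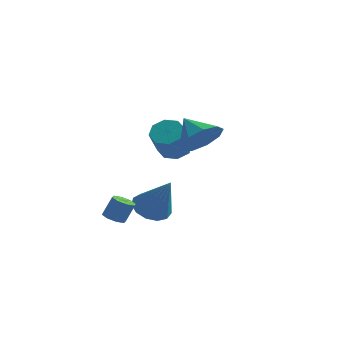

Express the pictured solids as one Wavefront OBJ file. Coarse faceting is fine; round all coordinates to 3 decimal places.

v -1.56 3.277 -0.87
v -0.852 3.566 -0.673
v -0.832 2.633 0.627
v -1.54 2.343 0.43
v -1.307 3.886 -0.436
v -1.287 2.953 0.864
v -1.91 3.849 -0.453
v -1.89 2.916 0.846
v -2.308 3.477 -0.714
v -2.288 2.544 0.585
v -2.268 2.987 -1.067
v -2.248 2.054 0.233
v -1.813 2.667 -1.304
v -1.793 1.734 -0.004
v -1.21 2.704 -1.286
v -1.19 1.771 0.013
v -0.812 3.076 -1.025
v -0.792 2.143 0.274
v -2.657 -0.629 -3.551
v -2.138 -0.755 -3.681
v -1.824 -0.417 -2.76
v -2.343 -0.291 -2.629
v -2.24 -0.361 -3.79
v -1.927 -0.024 -2.869
v -2.587 -0.125 -3.759
v -2.273 0.213 -2.838
v -2.975 -0.183 -3.606
v -2.661 0.154 -2.684
v -3.176 -0.503 -3.42
v -2.862 -0.165 -2.499
v -3.073 -0.896 -3.311
v -2.76 -0.559 -2.39
v -2.727 -1.133 -3.342
v -2.413 -0.795 -2.421
v -2.339 -1.074 -3.496
v -2.025 -0.737 -2.574
v -2.104 1.986 -4.048
v -1.578 2.738 -4.202
v -1.056 1.634 -2.192
v -1.997 2.903 -3.934
v -2.45 2.777 -3.702
v -2.793 2.4 -3.581
v -2.917 1.891 -3.607
v -2.783 1.413 -3.774
v -2.433 1.117 -4.027
v -1.978 1.096 -4.288
v -1.564 1.359 -4.472
v -1.32 1.82 -4.521
v -1.326 2.334 -4.421
v 1.155 -0.403 1.646
v 1.843 0.254 2.066
v 0.145 0.163 2.414
v 1.559 0.541 1.481
v 1.085 0.386 0.972
v 0.645 -0.138 0.779
v 0.444 -0.786 0.992
v 0.575 -1.255 1.51
v 0.978 -1.325 2.092
v 1.464 -0.964 2.465
v 1.806 -0.34 2.455
f 2 1 5
f 2 5 3
f 3 5 6
f 3 6 4
f 5 1 7
f 5 7 6
f 6 7 8
f 6 8 4
f 7 1 9
f 7 9 8
f 8 9 10
f 8 10 4
f 9 1 11
f 9 11 10
f 10 11 12
f 10 12 4
f 11 1 13
f 11 13 12
f 12 13 14
f 12 14 4
f 13 1 15
f 13 15 14
f 14 15 16
f 14 16 4
f 15 1 17
f 15 17 16
f 16 17 18
f 16 18 4
f 17 1 2
f 17 2 18
f 18 2 3
f 18 3 4
f 20 19 23
f 20 23 21
f 21 23 24
f 21 24 22
f 23 19 25
f 23 25 24
f 24 25 26
f 24 26 22
f 25 19 27
f 25 27 26
f 26 27 28
f 26 28 22
f 27 19 29
f 27 29 28
f 28 29 30
f 28 30 22
f 29 19 31
f 29 31 30
f 30 31 32
f 30 32 22
f 31 19 33
f 31 33 32
f 32 33 34
f 32 34 22
f 33 19 35
f 33 35 34
f 34 35 36
f 34 36 22
f 35 19 20
f 35 20 36
f 36 20 21
f 36 21 22
f 38 37 40
f 38 40 39
f 40 37 41
f 40 41 39
f 41 37 42
f 41 42 39
f 42 37 43
f 42 43 39
f 43 37 44
f 43 44 39
f 44 37 45
f 44 45 39
f 45 37 46
f 45 46 39
f 46 37 47
f 46 47 39
f 47 37 48
f 47 48 39
f 48 37 49
f 48 49 39
f 49 37 38
f 49 38 39
f 51 50 53
f 51 53 52
f 53 50 54
f 53 54 52
f 54 50 55
f 54 55 52
f 55 50 56
f 55 56 52
f 56 50 57
f 56 57 52
f 57 50 58
f 57 58 52
f 58 50 59
f 58 59 52
f 59 50 60
f 59 60 52
f 60 50 51
f 60 51 52



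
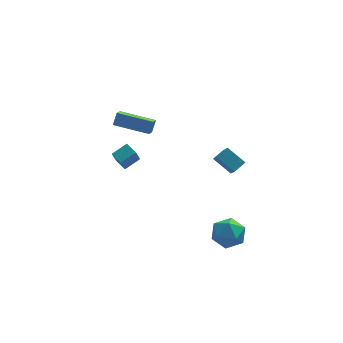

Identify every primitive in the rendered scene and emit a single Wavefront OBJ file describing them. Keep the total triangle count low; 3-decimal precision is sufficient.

v -3.642 2.688 -1.371
v -3.949 2.086 -0.214
v -2.712 3.088 -0.916
v -3.019 2.487 0.241
v -3.221 1.993 -1.621
v -3.528 1.392 -0.464
v -2.291 2.394 -1.166
v -2.598 1.792 -0.009
v -1.459 3.231 0.488
v -1.721 2.552 0.908
v -3.422 4.177 0.788
v -3.684 3.498 1.208
v -1.176 3.582 1.232
v -1.438 2.903 1.652
v -3.139 4.528 1.532
v -3.401 3.849 1.952
v 0.963 -3.232 3.187
v 0.973 -4.176 4.138
v 1.624 -2.849 3.56
v 1.634 -3.793 4.511
v 1.806 -3.967 2.449
v 1.816 -4.911 3.4
v 2.467 -3.584 2.822
v 2.477 -4.528 3.773
v 1.58 -2.518 -3.618
v 2.141 -2.674 -2.693
v 1.539 -4.266 -3.887
v 2.1 -4.422 -2.962
v 1.068 -4.062 -2.922
v 1.094 -2.981 -2.755
v 2.586 -3.959 -3.825
v 2.612 -2.878 -3.658
v 2.763 -3.564 -2.82
v 1.825 -3.628 -2.262
v 1.855 -3.312 -4.318
v 0.917 -3.376 -3.76
f 2 4 1
f 5 2 1
f 1 4 3
f 3 5 1
f 2 8 4
f 6 2 5
f 6 8 2
f 4 8 3
f 7 5 3
f 3 8 7
f 7 6 5
f 8 6 7
f 10 12 9
f 13 10 9
f 9 12 11
f 11 13 9
f 10 16 12
f 14 10 13
f 14 16 10
f 12 16 11
f 15 13 11
f 11 16 15
f 15 14 13
f 16 14 15
f 18 20 17
f 21 18 17
f 17 20 19
f 19 21 17
f 18 24 20
f 22 18 21
f 22 24 18
f 20 24 19
f 23 21 19
f 19 24 23
f 23 22 21
f 24 22 23
f 25 36 30
f 25 30 26
f 25 26 32
f 25 32 35
f 25 35 36
f 26 30 34
f 30 36 29
f 36 35 27
f 35 32 31
f 32 26 33
f 28 34 29
f 28 29 27
f 28 27 31
f 28 31 33
f 28 33 34
f 29 34 30
f 27 29 36
f 31 27 35
f 33 31 32
f 34 33 26



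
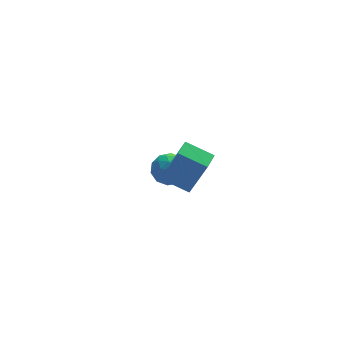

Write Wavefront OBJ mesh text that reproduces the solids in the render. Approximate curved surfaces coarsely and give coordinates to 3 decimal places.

v 0.139 -3.067 1.303
v 0.717 -3.512 3.123
v -0.795 -2.317 1.783
v -0.217 -2.762 3.602
v 0.657 -2.418 1.298
v 1.235 -2.863 3.117
v -0.277 -1.668 1.777
v 0.301 -2.113 3.597
v 0.814 3.103 -2.222
v 1.306 3.008 -2.91
v 1.054 1.792 -1.87
v 1.546 1.697 -2.558
v 1.803 2.194 -1.916
v 1.655 3.004 -2.133
v 0.705 1.796 -2.647
v 0.557 2.606 -2.864
v 1.239 2.2 -3.173
v 1.918 2.446 -2.721
v 0.442 2.354 -2.059
v 1.121 2.6 -1.607
v 1.039 3.17 -2.597
v 1.321 1.63 -2.183
v 1.472 1.922 -1.805
v 1.762 1.866 -2.21
v 1.244 3.168 -2.14
v 1.533 3.112 -2.545
v 1.826 2.634 -1.96
v 0.827 1.688 -2.235
v 1.116 1.632 -2.64
v 0.598 2.934 -2.57
v 0.888 2.878 -2.975
v 0.534 2.166 -2.82
v 1.289 2.64 -3.156
v 1.43 1.87 -2.949
v 0.936 1.928 -3.001
v 0.848 2.404 -3.129
v 1.688 2.785 -2.89
v 1.829 2.014 -2.683
v 1.98 2.306 -2.306
v 1.893 2.782 -2.434
v 1.648 2.31 -3.045
v 0.531 2.786 -2.097
v 0.672 2.015 -1.89
v 0.467 2.018 -2.346
v 0.38 2.494 -2.474
v 0.93 2.93 -1.831
v 1.071 2.16 -1.624
v 1.512 2.396 -1.651
v 1.424 2.872 -1.779
v 0.712 2.49 -1.735
f 2 4 1
f 5 2 1
f 1 4 3
f 3 5 1
f 2 8 4
f 6 2 5
f 6 8 2
f 4 8 3
f 7 5 3
f 3 8 7
f 7 6 5
f 8 6 7
f 9 46 25
f 46 20 49
f 25 49 14
f 46 49 25
f 9 25 21
f 25 14 26
f 21 26 10
f 25 26 21
f 9 21 30
f 21 10 31
f 30 31 16
f 21 31 30
f 9 30 42
f 30 16 45
f 42 45 19
f 30 45 42
f 9 42 46
f 42 19 50
f 46 50 20
f 42 50 46
f 10 26 37
f 26 14 40
f 37 40 18
f 26 40 37
f 14 49 27
f 49 20 48
f 27 48 13
f 49 48 27
f 20 50 47
f 50 19 43
f 47 43 11
f 50 43 47
f 19 45 44
f 45 16 32
f 44 32 15
f 45 32 44
f 16 31 36
f 31 10 33
f 36 33 17
f 31 33 36
f 12 38 24
f 38 18 39
f 24 39 13
f 38 39 24
f 12 24 22
f 24 13 23
f 22 23 11
f 24 23 22
f 12 22 29
f 22 11 28
f 29 28 15
f 22 28 29
f 12 29 34
f 29 15 35
f 34 35 17
f 29 35 34
f 12 34 38
f 34 17 41
f 38 41 18
f 34 41 38
f 13 39 27
f 39 18 40
f 27 40 14
f 39 40 27
f 11 23 47
f 23 13 48
f 47 48 20
f 23 48 47
f 15 28 44
f 28 11 43
f 44 43 19
f 28 43 44
f 17 35 36
f 35 15 32
f 36 32 16
f 35 32 36
f 18 41 37
f 41 17 33
f 37 33 10
f 41 33 37



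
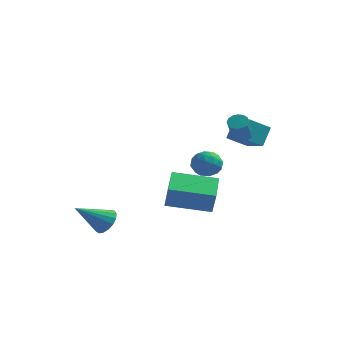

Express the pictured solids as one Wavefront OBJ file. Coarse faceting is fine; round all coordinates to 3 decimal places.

v 2.275 1.16 0.138
v 1.53 0.384 0.794
v 2.389 1.853 1.086
v 1.644 1.077 1.742
v 3.276 0.503 0.498
v 2.531 -0.273 1.154
v 3.39 1.196 1.446
v 2.645 0.42 2.102
v -3.099 -2.875 -4.076
v -2.597 -2.796 -3.511
v -4.161 -3.925 -2.984
v -2.825 -2.516 -3.465
v -3.116 -2.319 -3.558
v -3.403 -2.249 -3.77
v -3.62 -2.323 -4.053
v -3.718 -2.523 -4.34
v -3.674 -2.804 -4.567
v -3.498 -3.101 -4.682
v -3.231 -3.346 -4.657
v -2.933 -3.484 -4.5
v -2.674 -3.482 -4.245
v -2.511 -3.341 -3.952
v -2.483 -3.093 -3.687
v 2.824 -0.989 1.668
v 3.306 -1.071 1.563
v 3.397 -1.873 2.607
v 2.916 -1.791 2.712
v 3.306 -0.866 1.72
v 3.397 -1.668 2.765
v 3.177 -0.694 1.864
v 3.268 -1.496 2.908
v 2.953 -0.6 1.955
v 3.045 -1.403 2.999
v 2.695 -0.611 1.969
v 2.786 -1.414 3.013
v 2.472 -0.723 1.903
v 2.563 -1.526 2.947
v 2.343 -0.907 1.773
v 2.434 -1.709 2.817
v 2.343 -1.112 1.615
v 2.434 -1.914 2.66
v 2.472 -1.284 1.472
v 2.563 -2.086 2.516
v 2.695 -1.377 1.381
v 2.787 -2.18 2.425
v 2.954 -1.366 1.367
v 3.045 -2.169 2.411
v 3.177 -1.254 1.433
v 3.268 -2.057 2.477
v 0.233 1.17 -1.029
v 0.672 0.901 -0.405
v 0.388 0.019 -1.635
v 0.827 -0.25 -1.011
v 0.033 -0.12 -0.921
v -0.063 0.592 -0.546
v 1.123 0.328 -1.494
v 1.027 1.04 -1.119
v 1.222 0.381 -0.692
v 0.549 0.104 -0.338
v 0.511 0.816 -1.702
v -0.162 0.539 -1.348
v 0.439 1.137 -0.664
v 0.621 -0.217 -1.376
v 0.154 -0.14 -1.323
v 0.413 -0.298 -0.956
v 0.007 0.955 -0.747
v 0.265 0.797 -0.38
v -0.11 0.197 -0.683
v 0.795 0.123 -1.66
v 1.053 -0.035 -1.293
v 0.647 1.218 -1.084
v 0.906 1.06 -0.717
v 1.17 0.723 -1.357
v 1.02 0.673 -0.466
v 1.111 -0.004 -0.822
v 1.285 0.336 -1.105
v 1.229 0.754 -0.886
v 0.624 0.51 -0.257
v 0.716 -0.167 -0.613
v 0.249 -0.09 -0.561
v 0.193 0.328 -0.341
v 0.948 0.204 -0.426
v 0.344 1.087 -1.427
v 0.436 0.41 -1.783
v 0.867 0.592 -1.699
v 0.811 1.01 -1.479
v -0.051 0.924 -1.218
v 0.04 0.247 -1.574
v -0.169 0.166 -1.154
v -0.225 0.584 -0.935
v 0.112 0.716 -1.614
v -0.039 -3.172 -2.439
v 0.259 -3.435 -1.296
v -0.509 -1.661 -1.969
v -0.211 -1.925 -0.826
v 1.971 -2.435 -2.794
v 2.269 -2.699 -1.651
v 1.501 -0.925 -2.324
v 1.799 -1.188 -1.181
f 2 4 1
f 5 2 1
f 1 4 3
f 3 5 1
f 2 8 4
f 6 2 5
f 6 8 2
f 4 8 3
f 7 5 3
f 3 8 7
f 7 6 5
f 8 6 7
f 10 9 12
f 10 12 11
f 12 9 13
f 12 13 11
f 13 9 14
f 13 14 11
f 14 9 15
f 14 15 11
f 15 9 16
f 15 16 11
f 16 9 17
f 16 17 11
f 17 9 18
f 17 18 11
f 18 9 19
f 18 19 11
f 19 9 20
f 19 20 11
f 20 9 21
f 20 21 11
f 21 9 22
f 21 22 11
f 22 9 23
f 22 23 11
f 23 9 10
f 23 10 11
f 25 24 28
f 25 28 26
f 26 28 29
f 26 29 27
f 28 24 30
f 28 30 29
f 29 30 31
f 29 31 27
f 30 24 32
f 30 32 31
f 31 32 33
f 31 33 27
f 32 24 34
f 32 34 33
f 33 34 35
f 33 35 27
f 34 24 36
f 34 36 35
f 35 36 37
f 35 37 27
f 36 24 38
f 36 38 37
f 37 38 39
f 37 39 27
f 38 24 40
f 38 40 39
f 39 40 41
f 39 41 27
f 40 24 42
f 40 42 41
f 41 42 43
f 41 43 27
f 42 24 44
f 42 44 43
f 43 44 45
f 43 45 27
f 44 24 46
f 44 46 45
f 45 46 47
f 45 47 27
f 46 24 48
f 46 48 47
f 47 48 49
f 47 49 27
f 48 24 25
f 48 25 49
f 49 25 26
f 49 26 27
f 50 87 66
f 87 61 90
f 66 90 55
f 87 90 66
f 50 66 62
f 66 55 67
f 62 67 51
f 66 67 62
f 50 62 71
f 62 51 72
f 71 72 57
f 62 72 71
f 50 71 83
f 71 57 86
f 83 86 60
f 71 86 83
f 50 83 87
f 83 60 91
f 87 91 61
f 83 91 87
f 51 67 78
f 67 55 81
f 78 81 59
f 67 81 78
f 55 90 68
f 90 61 89
f 68 89 54
f 90 89 68
f 61 91 88
f 91 60 84
f 88 84 52
f 91 84 88
f 60 86 85
f 86 57 73
f 85 73 56
f 86 73 85
f 57 72 77
f 72 51 74
f 77 74 58
f 72 74 77
f 53 79 65
f 79 59 80
f 65 80 54
f 79 80 65
f 53 65 63
f 65 54 64
f 63 64 52
f 65 64 63
f 53 63 70
f 63 52 69
f 70 69 56
f 63 69 70
f 53 70 75
f 70 56 76
f 75 76 58
f 70 76 75
f 53 75 79
f 75 58 82
f 79 82 59
f 75 82 79
f 54 80 68
f 80 59 81
f 68 81 55
f 80 81 68
f 52 64 88
f 64 54 89
f 88 89 61
f 64 89 88
f 56 69 85
f 69 52 84
f 85 84 60
f 69 84 85
f 58 76 77
f 76 56 73
f 77 73 57
f 76 73 77
f 59 82 78
f 82 58 74
f 78 74 51
f 82 74 78
f 93 95 92
f 96 93 92
f 92 95 94
f 94 96 92
f 93 99 95
f 97 93 96
f 97 99 93
f 95 99 94
f 98 96 94
f 94 99 98
f 98 97 96
f 99 97 98



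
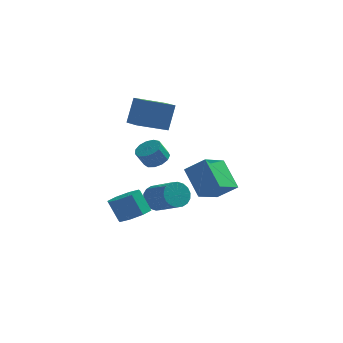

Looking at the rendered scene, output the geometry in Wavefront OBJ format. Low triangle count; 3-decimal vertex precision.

v 2.347 -0.91 1.248
v 3.513 -1.088 2.191
v 3.219 0.606 0.455
v 4.384 0.428 1.398
v 3.276 -2.168 -0.138
v 4.441 -2.346 0.805
v 4.147 -0.652 -0.931
v 5.313 -0.83 0.012
v 0.831 -0.819 1.935
v 1.49 -1.238 2.109
v 1.048 -1.54 3.059
v 0.389 -1.121 2.885
v 1.557 -0.823 2.272
v 1.115 -1.125 3.221
v 1.393 -0.407 2.328
v 0.951 -0.708 3.277
v 1.051 -0.121 2.259
v 0.609 -0.423 3.209
v 0.639 -0.058 2.088
v 0.197 -0.359 3.037
v 0.288 -0.236 1.868
v -0.154 -0.537 2.817
v 0.109 -0.599 1.669
v -0.333 -0.901 2.619
v 0.16 -1.032 1.555
v -0.282 -1.334 2.505
v 0.424 -1.398 1.562
v -0.018 -1.699 2.511
v 0.817 -1.58 1.687
v 0.375 -1.881 2.637
v 1.214 -1.52 1.891
v 0.772 -1.822 2.841
v -0.305 -1.482 -2.239
v 0.609 -1.493 -1.764
v -0.061 -1.109 -0.466
v -0.975 -1.098 -0.941
v 0.433 -0.785 -2.064
v -0.237 -0.402 -0.766
v -0.175 -0.485 -2.466
v -0.845 -0.102 -1.168
v -0.86 -0.769 -2.735
v -1.529 -0.386 -1.437
v -1.219 -1.471 -2.714
v -1.889 -1.087 -1.416
v -1.043 -2.178 -2.414
v -1.713 -1.795 -1.116
v -0.435 -2.478 -2.012
v -1.105 -2.095 -0.714
v 0.249 -2.194 -1.743
v -0.42 -1.811 -0.445
v -0.525 0.898 3.65
v -0.218 1.623 5.279
v -1.289 2.281 3.177
v -0.983 3.007 4.806
v 1.163 1.613 3.014
v 1.469 2.339 4.643
v 0.398 2.997 2.541
v 0.705 3.722 4.17
v 0.285 3.055 -3.242
v 0.97 3.649 -3.393
v 2.321 2.359 -2.328
v 1.635 1.765 -2.178
v 0.814 3.779 -3.037
v 2.165 2.489 -1.972
v 0.553 3.765 -2.722
v 1.903 2.475 -1.658
v 0.238 3.61 -2.51
v 1.589 2.32 -1.446
v -0.067 3.346 -2.444
v 1.284 2.056 -1.379
v -0.303 3.024 -2.535
v 1.048 1.734 -1.47
v -0.422 2.708 -2.766
v 0.929 1.418 -1.702
v -0.401 2.461 -3.092
v 0.95 1.171 -2.027
v -0.245 2.331 -3.448
v 1.106 1.041 -2.383
v 0.017 2.345 -3.762
v 1.367 1.055 -2.698
v 0.331 2.5 -3.974
v 1.682 1.21 -2.91
v 0.636 2.764 -4.041
v 1.987 1.474 -2.976
v 0.872 3.086 -3.95
v 2.223 1.796 -2.885
v 0.991 3.402 -3.718
v 2.342 2.112 -2.654
f 2 4 1
f 5 2 1
f 1 4 3
f 3 5 1
f 2 8 4
f 6 2 5
f 6 8 2
f 4 8 3
f 7 5 3
f 3 8 7
f 7 6 5
f 8 6 7
f 10 9 13
f 10 13 11
f 11 13 14
f 11 14 12
f 13 9 15
f 13 15 14
f 14 15 16
f 14 16 12
f 15 9 17
f 15 17 16
f 16 17 18
f 16 18 12
f 17 9 19
f 17 19 18
f 18 19 20
f 18 20 12
f 19 9 21
f 19 21 20
f 20 21 22
f 20 22 12
f 21 9 23
f 21 23 22
f 22 23 24
f 22 24 12
f 23 9 25
f 23 25 24
f 24 25 26
f 24 26 12
f 25 9 27
f 25 27 26
f 26 27 28
f 26 28 12
f 27 9 29
f 27 29 28
f 28 29 30
f 28 30 12
f 29 9 31
f 29 31 30
f 30 31 32
f 30 32 12
f 31 9 10
f 31 10 32
f 32 10 11
f 32 11 12
f 34 33 37
f 34 37 35
f 35 37 38
f 35 38 36
f 37 33 39
f 37 39 38
f 38 39 40
f 38 40 36
f 39 33 41
f 39 41 40
f 40 41 42
f 40 42 36
f 41 33 43
f 41 43 42
f 42 43 44
f 42 44 36
f 43 33 45
f 43 45 44
f 44 45 46
f 44 46 36
f 45 33 47
f 45 47 46
f 46 47 48
f 46 48 36
f 47 33 49
f 47 49 48
f 48 49 50
f 48 50 36
f 49 33 34
f 49 34 50
f 50 34 35
f 50 35 36
f 52 54 51
f 55 52 51
f 51 54 53
f 53 55 51
f 52 58 54
f 56 52 55
f 56 58 52
f 54 58 53
f 57 55 53
f 53 58 57
f 57 56 55
f 58 56 57
f 60 59 63
f 60 63 61
f 61 63 64
f 61 64 62
f 63 59 65
f 63 65 64
f 64 65 66
f 64 66 62
f 65 59 67
f 65 67 66
f 66 67 68
f 66 68 62
f 67 59 69
f 67 69 68
f 68 69 70
f 68 70 62
f 69 59 71
f 69 71 70
f 70 71 72
f 70 72 62
f 71 59 73
f 71 73 72
f 72 73 74
f 72 74 62
f 73 59 75
f 73 75 74
f 74 75 76
f 74 76 62
f 75 59 77
f 75 77 76
f 76 77 78
f 76 78 62
f 77 59 79
f 77 79 78
f 78 79 80
f 78 80 62
f 79 59 81
f 79 81 80
f 80 81 82
f 80 82 62
f 81 59 83
f 81 83 82
f 82 83 84
f 82 84 62
f 83 59 85
f 83 85 84
f 84 85 86
f 84 86 62
f 85 59 87
f 85 87 86
f 86 87 88
f 86 88 62
f 87 59 60
f 87 60 88
f 88 60 61
f 88 61 62



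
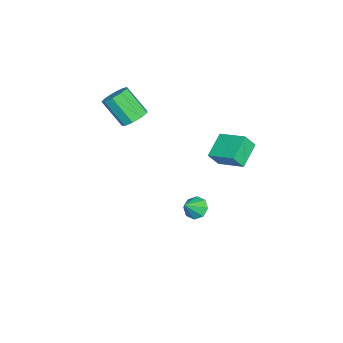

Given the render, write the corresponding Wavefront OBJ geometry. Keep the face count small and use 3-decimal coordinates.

v 1.094 3.139 2.408
v -0.413 3.544 3.241
v 1.88 4.762 3.038
v 0.372 5.167 3.872
v 1.468 2.593 3.348
v -0.04 2.998 4.182
v 2.253 4.216 3.979
v 0.746 4.621 4.812
v -1.551 1.3 -4.284
v -0.924 1.35 -4.855
v -0.609 0.78 -3.296
v -0.988 1.896 -4.507
v -1.382 2.092 -4.028
v -1.875 1.825 -3.699
v -2.178 1.249 -3.712
v -2.114 0.703 -4.06
v -1.72 0.507 -4.539
v -1.228 0.774 -4.868
v -2.295 -2.594 2.907
v -1.786 -2.069 3.497
v -2.276 -3.42 5.123
v -2.785 -3.946 4.533
v -2.395 -1.861 3.487
v -2.885 -3.212 5.112
v -2.957 -1.997 3.205
v -3.447 -3.348 4.83
v -3.209 -2.412 2.783
v -3.699 -3.763 4.409
v -3.033 -2.913 2.42
v -3.523 -4.264 4.046
v -2.512 -3.264 2.285
v -3.003 -4.616 3.91
v -1.89 -3.303 2.441
v -2.38 -4.654 4.066
v -1.457 -3.01 2.815
v -1.947 -4.361 4.44
v -1.416 -2.522 3.232
v -1.906 -3.873 4.858
f 2 4 1
f 5 2 1
f 1 4 3
f 3 5 1
f 2 8 4
f 6 2 5
f 6 8 2
f 4 8 3
f 7 5 3
f 3 8 7
f 7 6 5
f 8 6 7
f 10 9 12
f 10 12 11
f 12 9 13
f 12 13 11
f 13 9 14
f 13 14 11
f 14 9 15
f 14 15 11
f 15 9 16
f 15 16 11
f 16 9 17
f 16 17 11
f 17 9 18
f 17 18 11
f 18 9 10
f 18 10 11
f 20 19 23
f 20 23 21
f 21 23 24
f 21 24 22
f 23 19 25
f 23 25 24
f 24 25 26
f 24 26 22
f 25 19 27
f 25 27 26
f 26 27 28
f 26 28 22
f 27 19 29
f 27 29 28
f 28 29 30
f 28 30 22
f 29 19 31
f 29 31 30
f 30 31 32
f 30 32 22
f 31 19 33
f 31 33 32
f 32 33 34
f 32 34 22
f 33 19 35
f 33 35 34
f 34 35 36
f 34 36 22
f 35 19 37
f 35 37 36
f 36 37 38
f 36 38 22
f 37 19 20
f 37 20 38
f 38 20 21
f 38 21 22



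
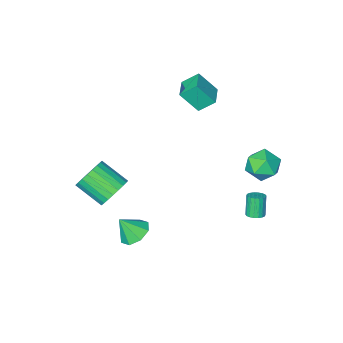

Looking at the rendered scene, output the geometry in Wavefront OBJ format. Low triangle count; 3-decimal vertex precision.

v 2.736 -1.544 -3.298
v 3.337 -1.806 -4.143
v 4.106 -3.257 -3.148
v 3.504 -2.996 -2.302
v 3.588 -1.537 -3.945
v 4.356 -2.988 -2.949
v 3.709 -1.27 -3.648
v 4.477 -2.721 -2.653
v 3.682 -1.044 -3.298
v 4.45 -2.495 -2.303
v 3.51 -0.894 -2.948
v 4.279 -2.346 -1.952
v 3.221 -0.844 -2.651
v 3.989 -2.295 -1.655
v 2.858 -0.9 -2.452
v 3.626 -2.351 -1.457
v 2.477 -1.054 -2.383
v 3.245 -2.505 -1.387
v 2.134 -1.283 -2.452
v 2.903 -2.734 -1.457
v 1.884 -1.552 -2.651
v 2.652 -3.003 -1.655
v 1.763 -1.819 -2.947
v 2.531 -3.27 -1.952
v 1.79 -2.045 -3.297
v 2.558 -3.496 -2.302
v 1.961 -2.194 -3.648
v 2.73 -3.646 -2.652
v 2.251 -2.245 -3.945
v 3.019 -3.696 -2.949
v 2.614 -2.189 -4.143
v 3.382 -3.64 -3.148
v 2.995 -2.035 -4.213
v 3.763 -3.486 -3.217
v -4.386 3.851 0.392
v -3.402 3.917 0.864
v -3.698 2.863 -0.904
v -2.714 2.929 -0.432
v -3.511 2.353 0.045
v -3.936 2.964 0.846
v -3.164 3.816 -0.886
v -3.589 4.427 -0.085
v -2.646 3.896 0.074
v -2.861 2.991 0.649
v -4.239 3.789 -0.689
v -4.454 2.884 -0.114
v -3.749 -3.09 0.795
v -4.525 -2.549 1.582
v -2.917 -1.991 0.86
v -3.693 -1.45 1.646
v -2.947 -3.77 2.054
v -3.723 -3.229 2.84
v -2.115 -2.671 2.118
v -2.891 -2.13 2.905
v -3.306 3.193 -4.454
v -2.998 2.755 -4.522
v -3.306 2.348 -3.294
v -3.614 2.787 -3.226
v -2.844 2.915 -4.43
v -3.152 2.508 -3.202
v -2.781 3.13 -4.343
v -3.089 2.724 -3.115
v -2.823 3.358 -4.278
v -3.131 2.951 -3.05
v -2.96 3.553 -4.248
v -3.268 3.146 -3.02
v -3.165 3.677 -4.259
v -3.473 3.27 -3.031
v -3.399 3.705 -4.308
v -3.707 3.298 -3.08
v -3.614 3.632 -4.386
v -3.922 3.225 -3.158
v -3.768 3.472 -4.478
v -4.076 3.065 -3.25
v -3.831 3.256 -4.565
v -4.139 2.85 -3.337
v -3.789 3.029 -4.63
v -4.097 2.622 -3.402
v -3.652 2.834 -4.66
v -3.96 2.427 -3.432
v -3.447 2.71 -4.649
v -3.755 2.303 -3.421
v -3.213 2.682 -4.6
v -3.521 2.275 -3.372
v 3.365 1.618 -3.828
v 3.815 0.934 -4.33
v 4.075 1.222 -2.652
v 4.179 1.572 -4.335
v 4.066 2.237 -4.043
v 3.543 2.539 -3.625
v 2.915 2.302 -3.326
v 2.551 1.664 -3.321
v 2.663 0.999 -3.613
v 3.187 0.697 -4.031
f 2 1 5
f 2 5 3
f 3 5 6
f 3 6 4
f 5 1 7
f 5 7 6
f 6 7 8
f 6 8 4
f 7 1 9
f 7 9 8
f 8 9 10
f 8 10 4
f 9 1 11
f 9 11 10
f 10 11 12
f 10 12 4
f 11 1 13
f 11 13 12
f 12 13 14
f 12 14 4
f 13 1 15
f 13 15 14
f 14 15 16
f 14 16 4
f 15 1 17
f 15 17 16
f 16 17 18
f 16 18 4
f 17 1 19
f 17 19 18
f 18 19 20
f 18 20 4
f 19 1 21
f 19 21 20
f 20 21 22
f 20 22 4
f 21 1 23
f 21 23 22
f 22 23 24
f 22 24 4
f 23 1 25
f 23 25 24
f 24 25 26
f 24 26 4
f 25 1 27
f 25 27 26
f 26 27 28
f 26 28 4
f 27 1 29
f 27 29 28
f 28 29 30
f 28 30 4
f 29 1 31
f 29 31 30
f 30 31 32
f 30 32 4
f 31 1 33
f 31 33 32
f 32 33 34
f 32 34 4
f 33 1 2
f 33 2 34
f 34 2 3
f 34 3 4
f 35 46 40
f 35 40 36
f 35 36 42
f 35 42 45
f 35 45 46
f 36 40 44
f 40 46 39
f 46 45 37
f 45 42 41
f 42 36 43
f 38 44 39
f 38 39 37
f 38 37 41
f 38 41 43
f 38 43 44
f 39 44 40
f 37 39 46
f 41 37 45
f 43 41 42
f 44 43 36
f 48 50 47
f 51 48 47
f 47 50 49
f 49 51 47
f 48 54 50
f 52 48 51
f 52 54 48
f 50 54 49
f 53 51 49
f 49 54 53
f 53 52 51
f 54 52 53
f 56 55 59
f 56 59 57
f 57 59 60
f 57 60 58
f 59 55 61
f 59 61 60
f 60 61 62
f 60 62 58
f 61 55 63
f 61 63 62
f 62 63 64
f 62 64 58
f 63 55 65
f 63 65 64
f 64 65 66
f 64 66 58
f 65 55 67
f 65 67 66
f 66 67 68
f 66 68 58
f 67 55 69
f 67 69 68
f 68 69 70
f 68 70 58
f 69 55 71
f 69 71 70
f 70 71 72
f 70 72 58
f 71 55 73
f 71 73 72
f 72 73 74
f 72 74 58
f 73 55 75
f 73 75 74
f 74 75 76
f 74 76 58
f 75 55 77
f 75 77 76
f 76 77 78
f 76 78 58
f 77 55 79
f 77 79 78
f 78 79 80
f 78 80 58
f 79 55 81
f 79 81 80
f 80 81 82
f 80 82 58
f 81 55 83
f 81 83 82
f 82 83 84
f 82 84 58
f 83 55 56
f 83 56 84
f 84 56 57
f 84 57 58
f 86 85 88
f 86 88 87
f 88 85 89
f 88 89 87
f 89 85 90
f 89 90 87
f 90 85 91
f 90 91 87
f 91 85 92
f 91 92 87
f 92 85 93
f 92 93 87
f 93 85 94
f 93 94 87
f 94 85 86
f 94 86 87



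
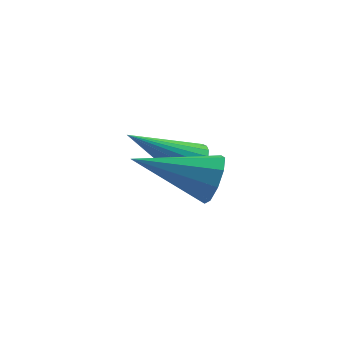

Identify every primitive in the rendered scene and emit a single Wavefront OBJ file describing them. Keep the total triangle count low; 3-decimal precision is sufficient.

v -0.594 -1.691 1.25
v -0.355 -2.023 1.78
v -2.346 -1.929 1.89
v -0.381 -1.576 1.875
v -0.507 -1.182 1.676
v -0.674 -1.027 1.279
v -0.803 -1.182 0.867
v -0.835 -1.576 0.635
v -0.754 -2.024 0.69
v -0.598 -2.316 1.008
v -0.441 -2.316 1.438
v -1.371 0.815 0.022
v -0.999 0.601 0.412
v -2.809 0.345 1.138
v -1.015 0.816 0.481
v -1.087 1.03 0.479
v -1.201 1.213 0.409
v -1.341 1.334 0.279
v -1.486 1.376 0.11
v -1.613 1.333 -0.072
v -1.703 1.211 -0.24
v -1.743 1.029 -0.368
v -1.726 0.814 -0.436
v -1.655 0.599 -0.435
v -1.541 0.417 -0.364
v -1.401 0.296 -0.235
v -1.256 0.253 -0.066
v -1.129 0.296 0.116
v -1.038 0.418 0.284
f 2 1 4
f 2 4 3
f 4 1 5
f 4 5 3
f 5 1 6
f 5 6 3
f 6 1 7
f 6 7 3
f 7 1 8
f 7 8 3
f 8 1 9
f 8 9 3
f 9 1 10
f 9 10 3
f 10 1 11
f 10 11 3
f 11 1 2
f 11 2 3
f 13 12 15
f 13 15 14
f 15 12 16
f 15 16 14
f 16 12 17
f 16 17 14
f 17 12 18
f 17 18 14
f 18 12 19
f 18 19 14
f 19 12 20
f 19 20 14
f 20 12 21
f 20 21 14
f 21 12 22
f 21 22 14
f 22 12 23
f 22 23 14
f 23 12 24
f 23 24 14
f 24 12 25
f 24 25 14
f 25 12 26
f 25 26 14
f 26 12 27
f 26 27 14
f 27 12 28
f 27 28 14
f 28 12 29
f 28 29 14
f 29 12 13
f 29 13 14



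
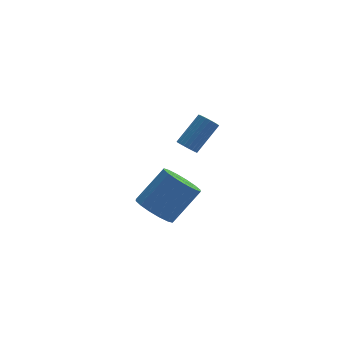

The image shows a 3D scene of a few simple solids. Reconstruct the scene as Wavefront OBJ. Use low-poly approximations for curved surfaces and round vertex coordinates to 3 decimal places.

v -2.6 1.33 -4.387
v -1.938 1.707 -5.139
v -0.559 2.347 -3.605
v -1.22 1.97 -2.853
v -2.272 2.132 -5.016
v -0.893 2.771 -3.481
v -2.694 2.341 -4.724
v -1.314 2.981 -3.19
v -3.09 2.28 -4.342
v -1.711 2.92 -2.808
v -3.355 1.964 -3.972
v -1.976 2.604 -2.438
v -3.418 1.479 -3.714
v -2.038 2.118 -2.179
v -3.261 0.953 -3.635
v -1.882 1.593 -2.101
v -2.927 0.529 -3.759
v -1.548 1.168 -2.224
v -2.506 0.319 -4.05
v -1.126 0.959 -2.516
v -2.109 0.38 -4.432
v -0.73 1.02 -2.898
v -1.844 0.696 -4.802
v -0.465 1.336 -3.268
v -1.782 1.182 -5.061
v -0.402 1.821 -3.526
v -1.303 -0.02 0.831
v -0.88 -0.155 0.523
v 0.205 0.605 1.682
v -0.217 0.74 1.989
v -0.934 0.047 0.442
v 0.151 0.807 1.6
v -1.052 0.238 0.427
v 0.033 0.997 1.586
v -1.214 0.383 0.483
v -0.128 1.143 1.641
v -1.391 0.46 0.599
v -0.305 1.219 1.757
v -1.552 0.453 0.754
v -0.467 1.213 1.913
v -1.671 0.364 0.923
v -0.585 1.124 2.082
v -1.725 0.209 1.076
v -0.64 0.969 2.235
v -1.707 0.015 1.187
v -0.622 0.775 2.345
v -1.619 -0.186 1.236
v -0.534 0.574 2.394
v -1.476 -0.358 1.215
v -0.391 0.402 2.373
v -1.303 -0.471 1.127
v -0.218 0.289 2.286
v -1.13 -0.507 0.988
v -0.045 0.253 2.147
v -0.987 -0.458 0.822
v 0.098 0.302 1.981
v -0.899 -0.334 0.658
v 0.187 0.426 1.816
f 2 1 5
f 2 5 3
f 3 5 6
f 3 6 4
f 5 1 7
f 5 7 6
f 6 7 8
f 6 8 4
f 7 1 9
f 7 9 8
f 8 9 10
f 8 10 4
f 9 1 11
f 9 11 10
f 10 11 12
f 10 12 4
f 11 1 13
f 11 13 12
f 12 13 14
f 12 14 4
f 13 1 15
f 13 15 14
f 14 15 16
f 14 16 4
f 15 1 17
f 15 17 16
f 16 17 18
f 16 18 4
f 17 1 19
f 17 19 18
f 18 19 20
f 18 20 4
f 19 1 21
f 19 21 20
f 20 21 22
f 20 22 4
f 21 1 23
f 21 23 22
f 22 23 24
f 22 24 4
f 23 1 25
f 23 25 24
f 24 25 26
f 24 26 4
f 25 1 2
f 25 2 26
f 26 2 3
f 26 3 4
f 28 27 31
f 28 31 29
f 29 31 32
f 29 32 30
f 31 27 33
f 31 33 32
f 32 33 34
f 32 34 30
f 33 27 35
f 33 35 34
f 34 35 36
f 34 36 30
f 35 27 37
f 35 37 36
f 36 37 38
f 36 38 30
f 37 27 39
f 37 39 38
f 38 39 40
f 38 40 30
f 39 27 41
f 39 41 40
f 40 41 42
f 40 42 30
f 41 27 43
f 41 43 42
f 42 43 44
f 42 44 30
f 43 27 45
f 43 45 44
f 44 45 46
f 44 46 30
f 45 27 47
f 45 47 46
f 46 47 48
f 46 48 30
f 47 27 49
f 47 49 48
f 48 49 50
f 48 50 30
f 49 27 51
f 49 51 50
f 50 51 52
f 50 52 30
f 51 27 53
f 51 53 52
f 52 53 54
f 52 54 30
f 53 27 55
f 53 55 54
f 54 55 56
f 54 56 30
f 55 27 57
f 55 57 56
f 56 57 58
f 56 58 30
f 57 27 28
f 57 28 58
f 58 28 29
f 58 29 30



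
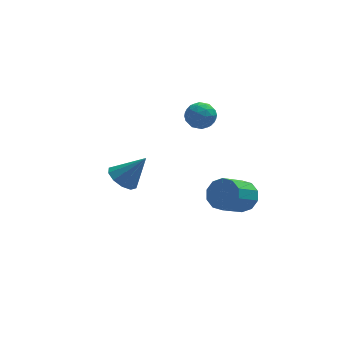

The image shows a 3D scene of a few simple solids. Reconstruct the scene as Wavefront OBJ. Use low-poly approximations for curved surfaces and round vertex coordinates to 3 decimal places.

v -3.773 -3.406 2.441
v -3.143 -3.81 1.907
v -2.607 -3.514 3.899
v -3.06 -3.248 1.882
v -3.249 -2.746 2.071
v -3.639 -2.497 2.401
v -4.08 -2.594 2.747
v -4.404 -3.002 2.976
v -4.487 -3.564 3
v -4.297 -4.065 2.811
v -3.907 -4.315 2.481
v -3.467 -4.218 2.135
v 2.528 0.002 -2.709
v 3.067 -0.008 -2.711
v 3.052 -0.933 -1.492
v 2.512 -0.922 -1.491
v 2.916 0.299 -2.479
v 2.9 -0.625 -1.261
v 2.536 0.432 -2.383
v 2.521 -0.492 -1.164
v 2.152 0.314 -2.478
v 2.137 -0.611 -1.259
v 1.988 0.013 -2.708
v 1.973 -0.912 -1.489
v 2.14 -0.295 -2.939
v 2.124 -1.219 -1.721
v 2.519 -0.428 -3.036
v 2.504 -1.352 -1.817
v 2.903 -0.309 -2.941
v 2.888 -1.234 -1.722
v 1.088 4.302 1.441
v 1.786 3.717 1.226
v 0.614 3.343 2.514
v 1.312 2.758 2.299
v 1.499 3.579 2.707
v 1.792 4.172 2.044
v 0.608 2.888 1.696
v 0.901 3.481 1.033
v 1.489 2.843 1.384
v 2.04 3.27 2.008
v 0.36 3.79 1.732
v 0.911 4.217 2.356
v 1.478 4.093 1.24
v 0.922 2.967 2.5
v 1.032 3.449 2.74
v 1.442 3.105 2.614
v 1.482 4.361 1.72
v 1.892 4.017 1.594
v 1.724 3.936 2.464
v 0.508 3.043 2.146
v 0.918 2.699 2.02
v 0.958 3.955 1.126
v 1.368 3.611 1
v 0.676 3.124 1.276
v 1.714 3.236 1.206
v 1.436 2.673 1.836
v 1.022 2.749 1.482
v 1.194 3.097 1.092
v 2.038 3.487 1.573
v 1.76 2.923 2.203
v 1.87 3.406 2.443
v 2.042 3.754 2.054
v 1.864 2.973 1.665
v 0.64 4.137 1.537
v 0.362 3.573 2.167
v 0.358 3.306 1.686
v 0.53 3.654 1.297
v 0.964 4.387 1.904
v 0.686 3.824 2.534
v 1.206 3.963 2.648
v 1.378 4.311 2.258
v 0.536 4.087 2.075
v 2.493 -2.088 -0.626
v 3.028 -1.859 0.175
v 1.842 -2.902 1.266
v 1.307 -3.132 0.466
v 2.593 -1.433 0.11
v 1.408 -2.477 1.201
v 2.12 -1.258 -0.237
v 0.935 -2.301 0.855
v 1.79 -1.4 -0.731
v 0.604 -2.443 0.36
v 1.728 -1.804 -1.186
v 0.542 -2.848 -0.094
v 1.958 -2.318 -1.426
v 0.772 -3.361 -0.335
v 2.392 -2.743 -1.361
v 1.207 -3.787 -0.27
v 2.865 -2.919 -1.015
v 1.68 -3.962 0.077
v 3.196 -2.777 -0.52
v 2.01 -3.82 0.571
v 3.258 -2.372 -0.066
v 2.072 -3.416 1.026
f 2 1 4
f 2 4 3
f 4 1 5
f 4 5 3
f 5 1 6
f 5 6 3
f 6 1 7
f 6 7 3
f 7 1 8
f 7 8 3
f 8 1 9
f 8 9 3
f 9 1 10
f 9 10 3
f 10 1 11
f 10 11 3
f 11 1 12
f 11 12 3
f 12 1 2
f 12 2 3
f 14 13 17
f 14 17 15
f 15 17 18
f 15 18 16
f 17 13 19
f 17 19 18
f 18 19 20
f 18 20 16
f 19 13 21
f 19 21 20
f 20 21 22
f 20 22 16
f 21 13 23
f 21 23 22
f 22 23 24
f 22 24 16
f 23 13 25
f 23 25 24
f 24 25 26
f 24 26 16
f 25 13 27
f 25 27 26
f 26 27 28
f 26 28 16
f 27 13 29
f 27 29 28
f 28 29 30
f 28 30 16
f 29 13 14
f 29 14 30
f 30 14 15
f 30 15 16
f 31 68 47
f 68 42 71
f 47 71 36
f 68 71 47
f 31 47 43
f 47 36 48
f 43 48 32
f 47 48 43
f 31 43 52
f 43 32 53
f 52 53 38
f 43 53 52
f 31 52 64
f 52 38 67
f 64 67 41
f 52 67 64
f 31 64 68
f 64 41 72
f 68 72 42
f 64 72 68
f 32 48 59
f 48 36 62
f 59 62 40
f 48 62 59
f 36 71 49
f 71 42 70
f 49 70 35
f 71 70 49
f 42 72 69
f 72 41 65
f 69 65 33
f 72 65 69
f 41 67 66
f 67 38 54
f 66 54 37
f 67 54 66
f 38 53 58
f 53 32 55
f 58 55 39
f 53 55 58
f 34 60 46
f 60 40 61
f 46 61 35
f 60 61 46
f 34 46 44
f 46 35 45
f 44 45 33
f 46 45 44
f 34 44 51
f 44 33 50
f 51 50 37
f 44 50 51
f 34 51 56
f 51 37 57
f 56 57 39
f 51 57 56
f 34 56 60
f 56 39 63
f 60 63 40
f 56 63 60
f 35 61 49
f 61 40 62
f 49 62 36
f 61 62 49
f 33 45 69
f 45 35 70
f 69 70 42
f 45 70 69
f 37 50 66
f 50 33 65
f 66 65 41
f 50 65 66
f 39 57 58
f 57 37 54
f 58 54 38
f 57 54 58
f 40 63 59
f 63 39 55
f 59 55 32
f 63 55 59
f 74 73 77
f 74 77 75
f 75 77 78
f 75 78 76
f 77 73 79
f 77 79 78
f 78 79 80
f 78 80 76
f 79 73 81
f 79 81 80
f 80 81 82
f 80 82 76
f 81 73 83
f 81 83 82
f 82 83 84
f 82 84 76
f 83 73 85
f 83 85 84
f 84 85 86
f 84 86 76
f 85 73 87
f 85 87 86
f 86 87 88
f 86 88 76
f 87 73 89
f 87 89 88
f 88 89 90
f 88 90 76
f 89 73 91
f 89 91 90
f 90 91 92
f 90 92 76
f 91 73 93
f 91 93 92
f 92 93 94
f 92 94 76
f 93 73 74
f 93 74 94
f 94 74 75
f 94 75 76



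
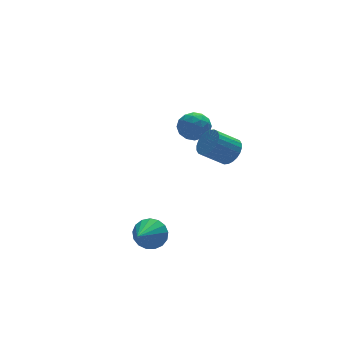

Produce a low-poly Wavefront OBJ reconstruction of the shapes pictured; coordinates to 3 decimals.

v 1.449 -2.69 2.905
v 1.915 -2.995 3.547
v 0.737 -2.834 4.478
v 0.271 -2.53 3.835
v 1.977 -2.67 3.57
v 0.799 -2.509 4.501
v 1.96 -2.348 3.492
v 0.781 -2.188 4.423
v 1.864 -2.078 3.325
v 0.685 -1.918 4.255
v 1.705 -1.902 3.093
v 0.527 -1.741 4.023
v 1.507 -1.845 2.833
v 0.329 -1.685 3.763
v 1.301 -1.917 2.584
v 0.122 -1.757 3.514
v 1.117 -2.107 2.383
v -0.062 -1.947 3.314
v 0.983 -2.386 2.262
v -0.195 -2.225 3.193
v 0.921 -2.711 2.239
v -0.257 -2.55 3.17
v 0.939 -3.032 2.317
v -0.24 -2.872 3.248
v 1.035 -3.302 2.485
v -0.144 -3.142 3.415
v 1.193 -3.479 2.717
v 0.015 -3.318 3.647
v 1.391 -3.535 2.977
v 0.213 -3.375 3.907
v 1.598 -3.463 3.226
v 0.419 -3.303 4.156
v 1.782 -3.273 3.426
v 0.603 -3.113 4.357
v 2.553 4.673 0.856
v 3.283 4.187 0.398
v 1.777 3.293 1.082
v 2.507 2.807 0.624
v 2.665 3.217 1.51
v 3.145 4.07 1.37
v 1.915 3.41 0.11
v 2.395 4.263 -0.03
v 2.889 3.407 -0.062
v 3.352 3.288 0.803
v 1.708 4.192 0.677
v 2.171 4.073 1.542
v 2.986 4.551 0.607
v 2.074 2.929 0.873
v 2.167 3.17 1.393
v 2.595 2.885 1.124
v 2.905 4.482 1.178
v 3.334 4.197 0.91
v 2.97 3.627 1.563
v 1.726 3.283 0.57
v 2.155 2.998 0.302
v 2.465 4.595 0.356
v 2.893 4.31 0.087
v 2.09 3.853 -0.083
v 3.183 3.807 0.068
v 2.727 2.996 0.2
v 2.38 3.35 -0.102
v 2.662 3.851 -0.184
v 3.456 3.737 0.576
v 2.999 2.926 0.709
v 3.092 3.167 1.229
v 3.374 3.668 1.147
v 3.224 3.278 0.305
v 2.061 4.554 0.771
v 1.604 3.743 0.904
v 1.686 3.812 0.333
v 1.968 4.313 0.251
v 2.333 4.484 1.28
v 1.877 3.673 1.412
v 2.398 3.629 1.664
v 2.68 4.13 1.582
v 1.836 4.202 1.175
v -2.215 -1.042 -3.305
v -1.694 -0.916 -2.497
v -3.485 -2.278 -2.295
v -2.01 -0.577 -2.479
v -2.374 -0.344 -2.65
v -2.701 -0.271 -2.972
v -2.917 -0.374 -3.369
v -2.972 -0.631 -3.752
v -2.854 -0.981 -4.033
v -2.59 -1.346 -4.147
v -2.24 -1.64 -4.068
v -1.884 -1.798 -3.815
v -1.604 -1.782 -3.444
v -1.465 -1.597 -3.042
v -1.497 -1.284 -2.7
f 2 1 5
f 2 5 3
f 3 5 6
f 3 6 4
f 5 1 7
f 5 7 6
f 6 7 8
f 6 8 4
f 7 1 9
f 7 9 8
f 8 9 10
f 8 10 4
f 9 1 11
f 9 11 10
f 10 11 12
f 10 12 4
f 11 1 13
f 11 13 12
f 12 13 14
f 12 14 4
f 13 1 15
f 13 15 14
f 14 15 16
f 14 16 4
f 15 1 17
f 15 17 16
f 16 17 18
f 16 18 4
f 17 1 19
f 17 19 18
f 18 19 20
f 18 20 4
f 19 1 21
f 19 21 20
f 20 21 22
f 20 22 4
f 21 1 23
f 21 23 22
f 22 23 24
f 22 24 4
f 23 1 25
f 23 25 24
f 24 25 26
f 24 26 4
f 25 1 27
f 25 27 26
f 26 27 28
f 26 28 4
f 27 1 29
f 27 29 28
f 28 29 30
f 28 30 4
f 29 1 31
f 29 31 30
f 30 31 32
f 30 32 4
f 31 1 33
f 31 33 32
f 32 33 34
f 32 34 4
f 33 1 2
f 33 2 34
f 34 2 3
f 34 3 4
f 35 72 51
f 72 46 75
f 51 75 40
f 72 75 51
f 35 51 47
f 51 40 52
f 47 52 36
f 51 52 47
f 35 47 56
f 47 36 57
f 56 57 42
f 47 57 56
f 35 56 68
f 56 42 71
f 68 71 45
f 56 71 68
f 35 68 72
f 68 45 76
f 72 76 46
f 68 76 72
f 36 52 63
f 52 40 66
f 63 66 44
f 52 66 63
f 40 75 53
f 75 46 74
f 53 74 39
f 75 74 53
f 46 76 73
f 76 45 69
f 73 69 37
f 76 69 73
f 45 71 70
f 71 42 58
f 70 58 41
f 71 58 70
f 42 57 62
f 57 36 59
f 62 59 43
f 57 59 62
f 38 64 50
f 64 44 65
f 50 65 39
f 64 65 50
f 38 50 48
f 50 39 49
f 48 49 37
f 50 49 48
f 38 48 55
f 48 37 54
f 55 54 41
f 48 54 55
f 38 55 60
f 55 41 61
f 60 61 43
f 55 61 60
f 38 60 64
f 60 43 67
f 64 67 44
f 60 67 64
f 39 65 53
f 65 44 66
f 53 66 40
f 65 66 53
f 37 49 73
f 49 39 74
f 73 74 46
f 49 74 73
f 41 54 70
f 54 37 69
f 70 69 45
f 54 69 70
f 43 61 62
f 61 41 58
f 62 58 42
f 61 58 62
f 44 67 63
f 67 43 59
f 63 59 36
f 67 59 63
f 78 77 80
f 78 80 79
f 80 77 81
f 80 81 79
f 81 77 82
f 81 82 79
f 82 77 83
f 82 83 79
f 83 77 84
f 83 84 79
f 84 77 85
f 84 85 79
f 85 77 86
f 85 86 79
f 86 77 87
f 86 87 79
f 87 77 88
f 87 88 79
f 88 77 89
f 88 89 79
f 89 77 90
f 89 90 79
f 90 77 91
f 90 91 79
f 91 77 78
f 91 78 79

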